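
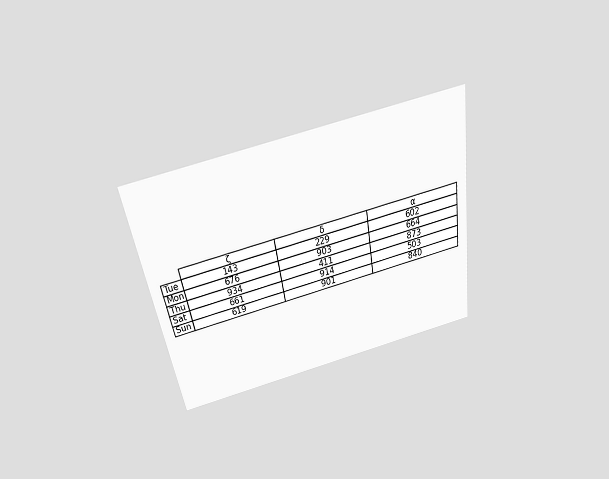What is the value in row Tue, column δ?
229

The chart is tilted about 9° counter-clockwise and viewed slightly from above. The (Tue, δ) cell reads 229.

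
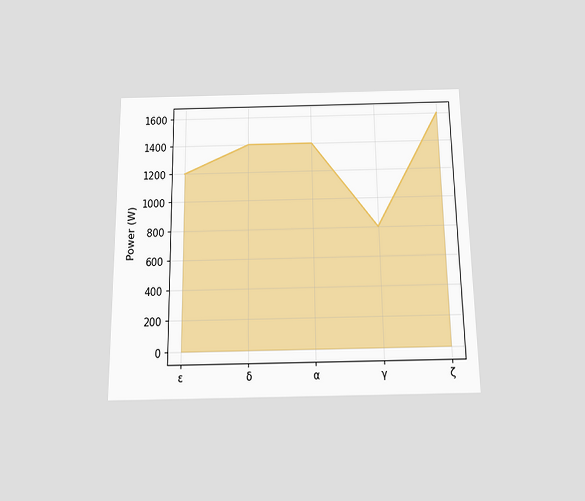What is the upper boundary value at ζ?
The chart is viewed slightly from below. At ζ the upper boundary is at 1600W.

1600W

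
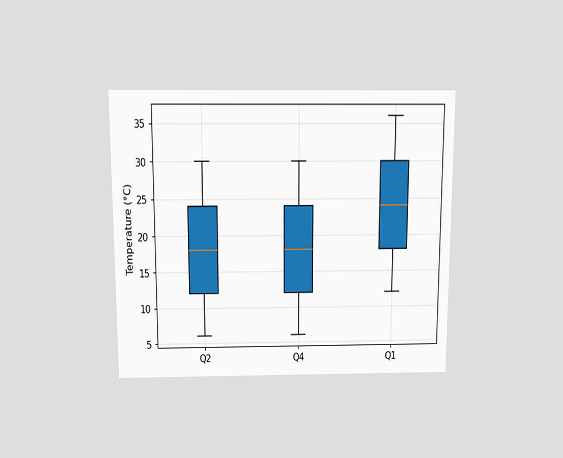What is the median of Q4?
The chart is viewed slightly from above. The median line in the Q4 box sits at 18°C.

18°C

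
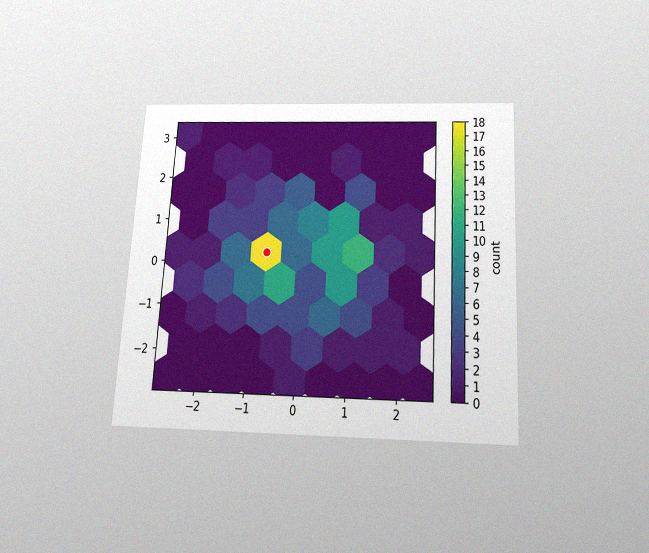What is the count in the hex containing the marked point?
18

The chart is tilted about 3° clockwise and viewed slightly from below, with some photo noise. The marked hex reads 18 on the colorbar.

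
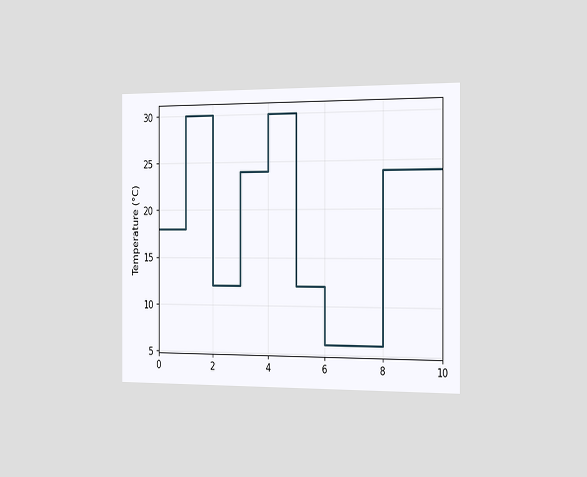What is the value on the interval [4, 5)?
30°C

The chart is viewed slightly from the right. On [4, 5) the step sits at 30°C.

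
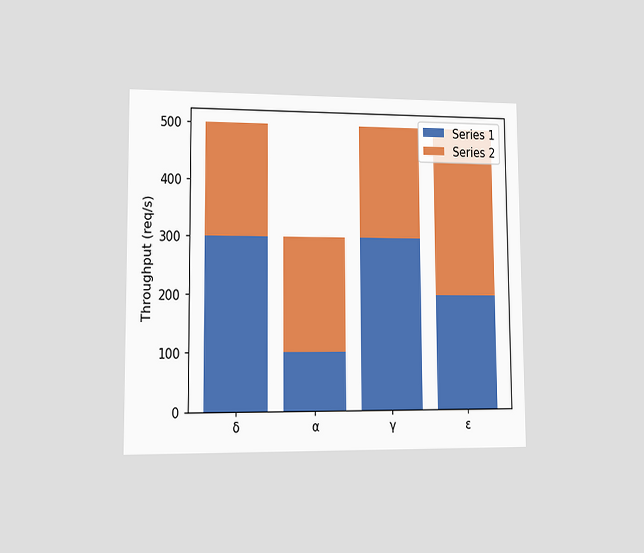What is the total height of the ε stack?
500req/s

The chart is viewed at a slight angle. The ε stack's top reaches 500req/s on the y-axis.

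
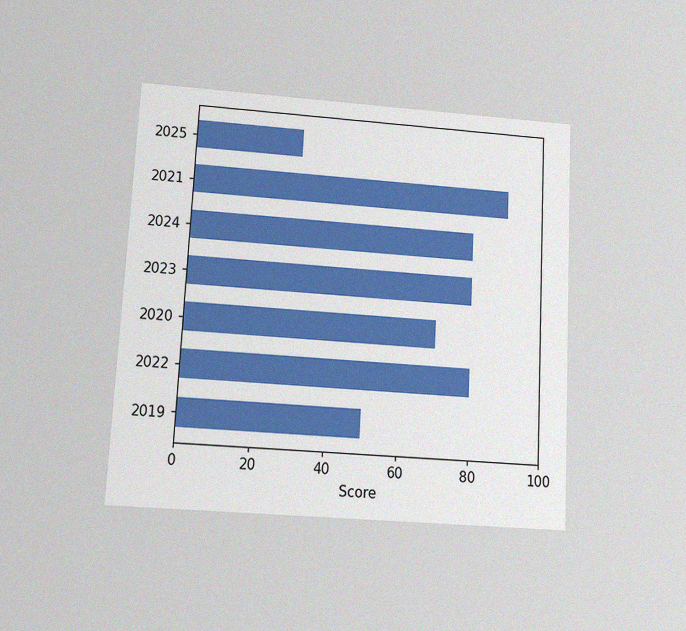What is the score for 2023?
80

The chart is tilted about 3° clockwise and viewed slightly from below, with some photo noise. Reading along the chart's x-axis, the 2023 bar reaches 80.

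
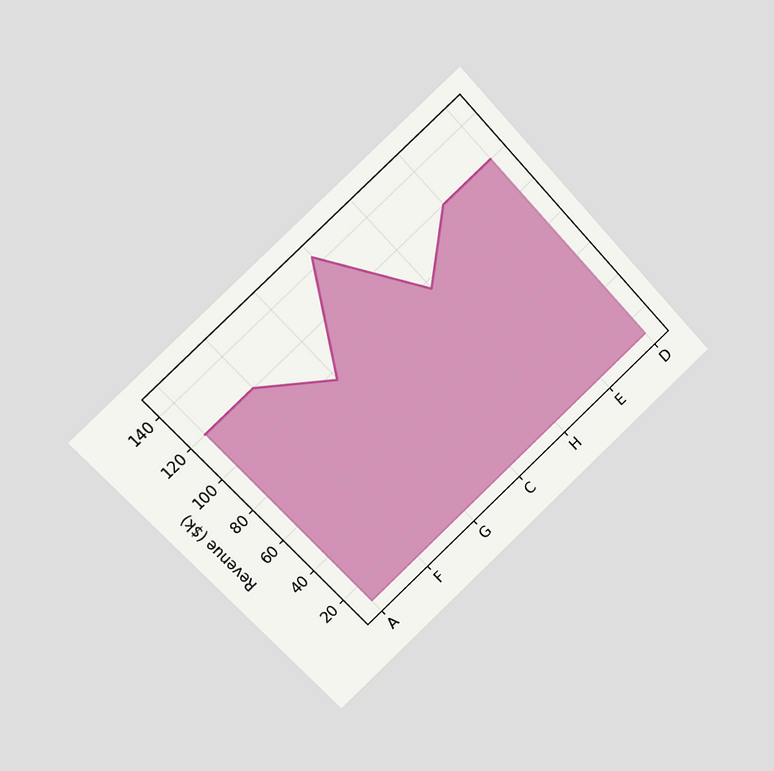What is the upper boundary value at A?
The chart is tilted about 43° counter-clockwise and viewed at a slight angle. At A the upper boundary is at $120k.

$120k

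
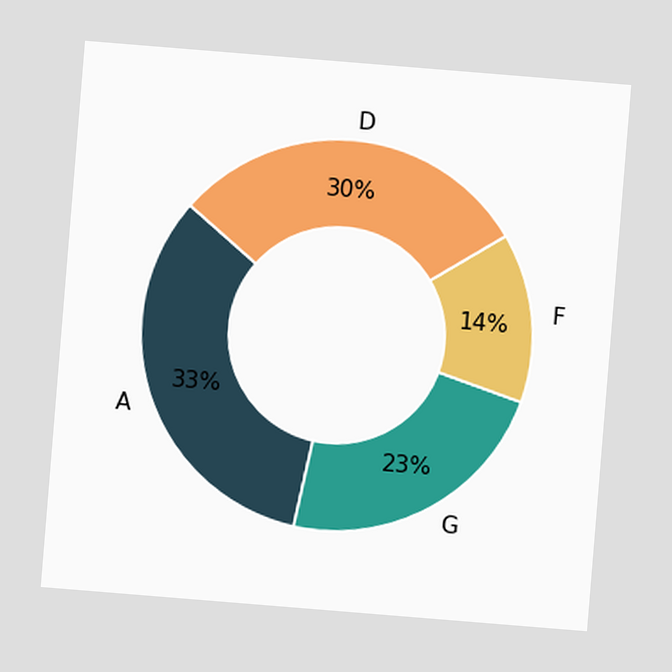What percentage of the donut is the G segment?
The chart is tilted about 5° clockwise. The G segment takes up 23% of the ring.

23%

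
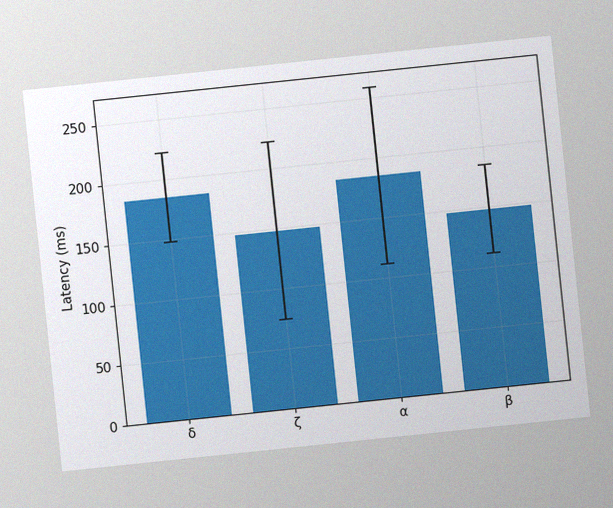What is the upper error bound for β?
The chart is tilted about 6° counter-clockwise, with some photo noise. The β bar's upper whisker reaches 185ms.

185ms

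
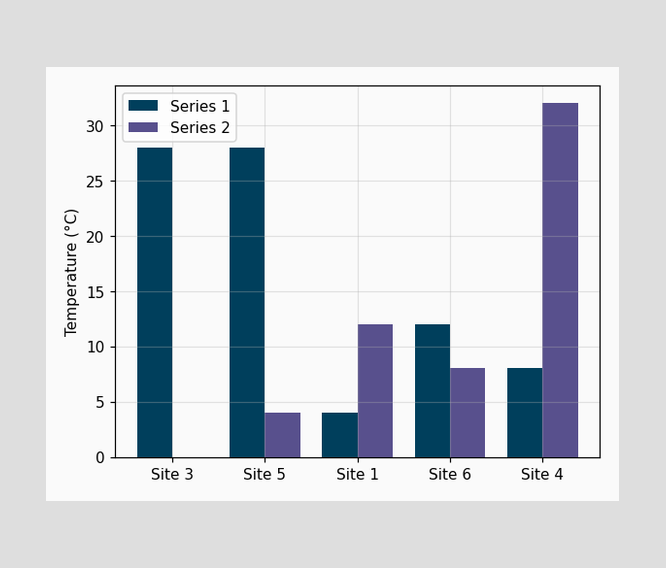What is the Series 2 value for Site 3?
The Series 2 bar at Site 3 reaches 0°C on the y-axis.

0°C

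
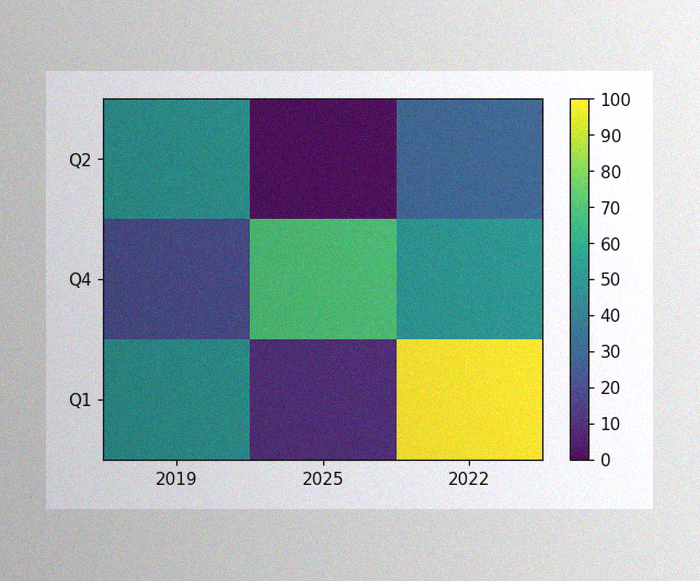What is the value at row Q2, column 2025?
0

The image has some photo noise and uneven lighting. Matching cell (Q2, 2025) against the colorbar gives 0.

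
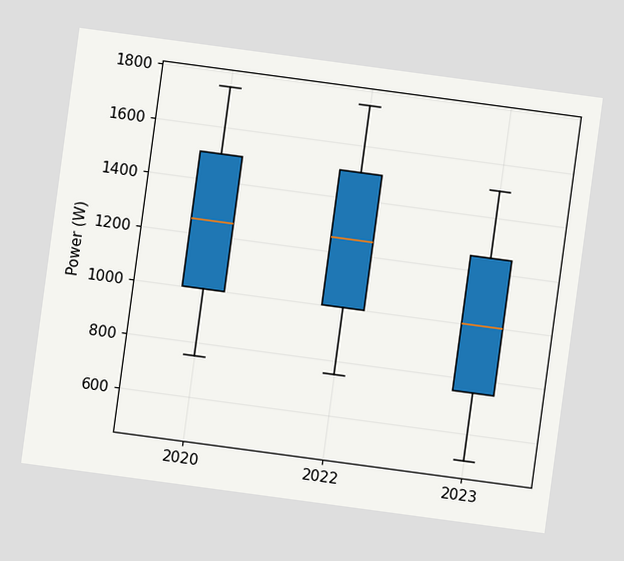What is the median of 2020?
The chart is tilted about 8° clockwise. The median line in the 2020 box sits at 1250W.

1250W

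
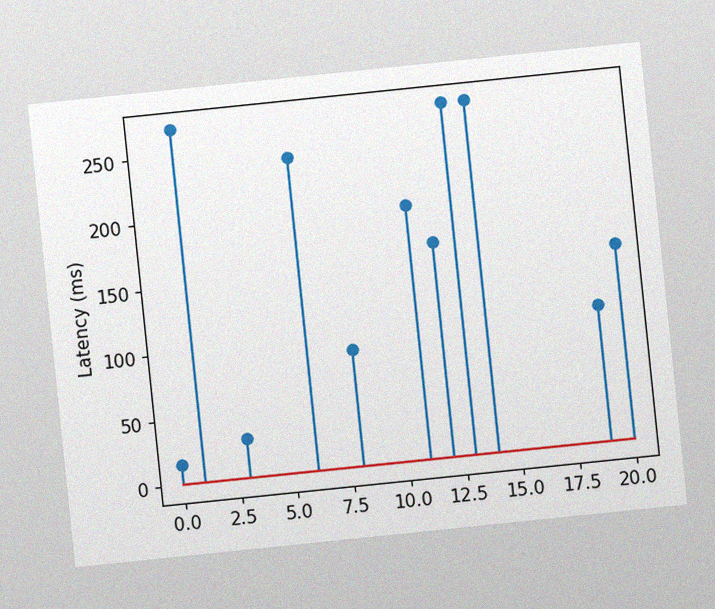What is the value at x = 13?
270ms

The chart is tilted about 6° counter-clockwise, with some photo noise. The stem at x=13 reaches 270ms.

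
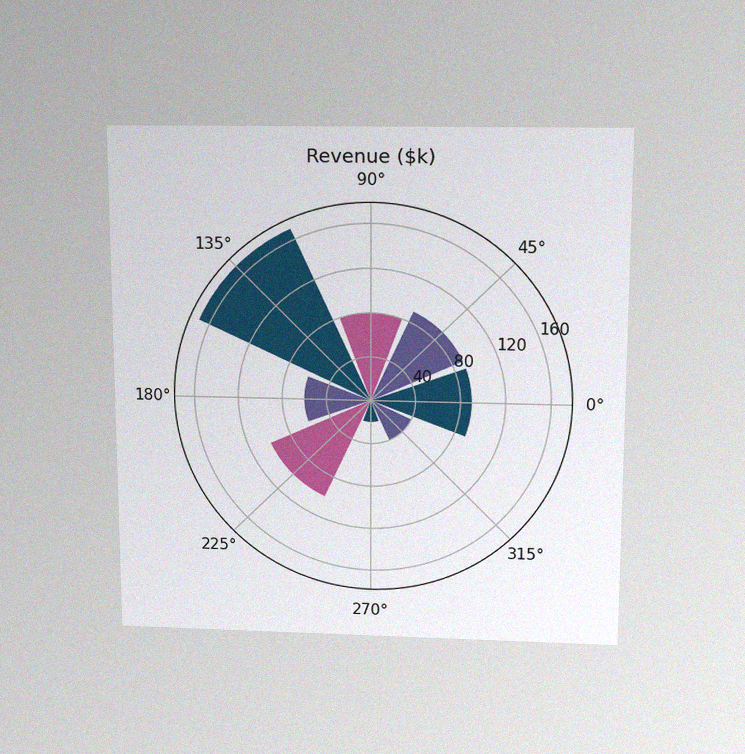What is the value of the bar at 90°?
The chart is viewed slightly from above, with some photo noise. The bar at 90° reaches $80k on the radial axis.

$80k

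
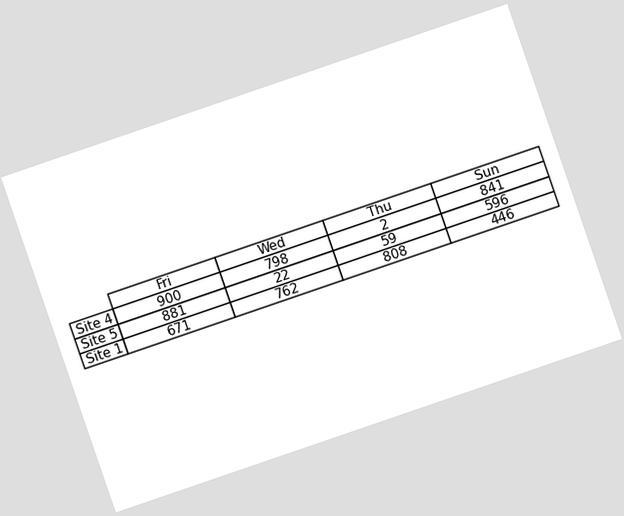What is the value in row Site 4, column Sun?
The chart is tilted about 19° counter-clockwise. The (Site 4, Sun) cell reads 841.

841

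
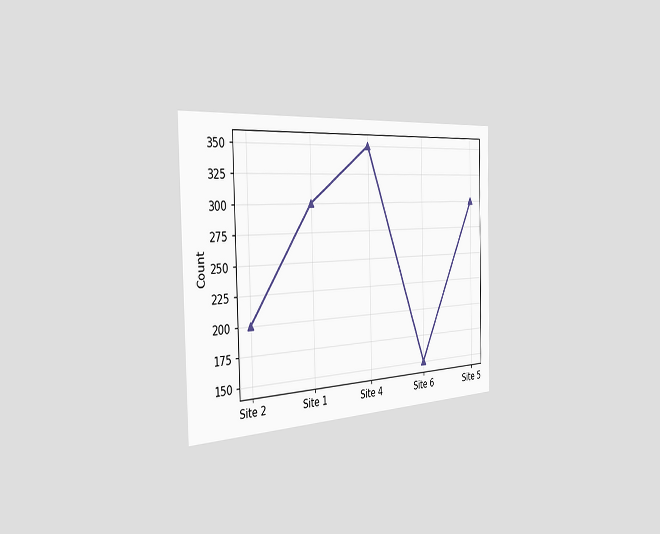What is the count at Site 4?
350

The chart is viewed slightly from the left. At Site 4, the line is at 350.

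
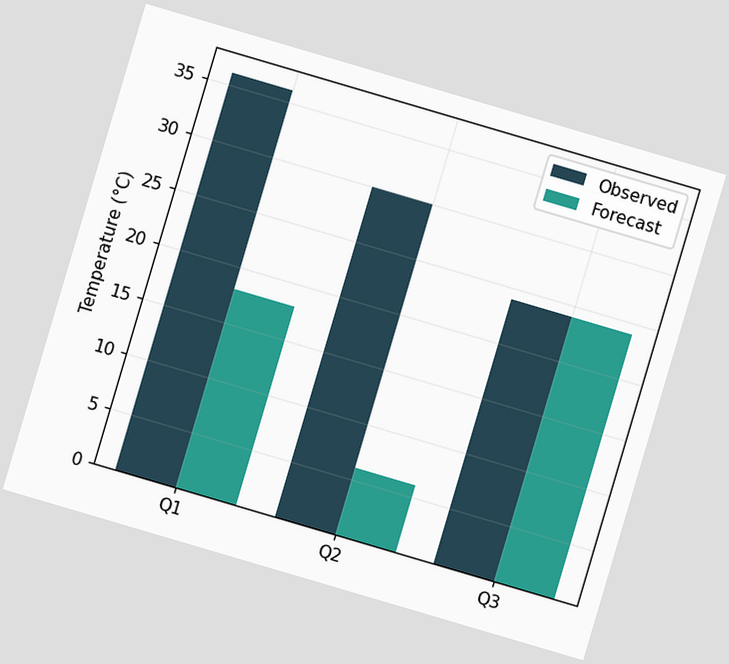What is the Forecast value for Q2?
6°C

The chart is tilted about 16° clockwise. The Forecast bar at Q2 reaches 6°C on the y-axis.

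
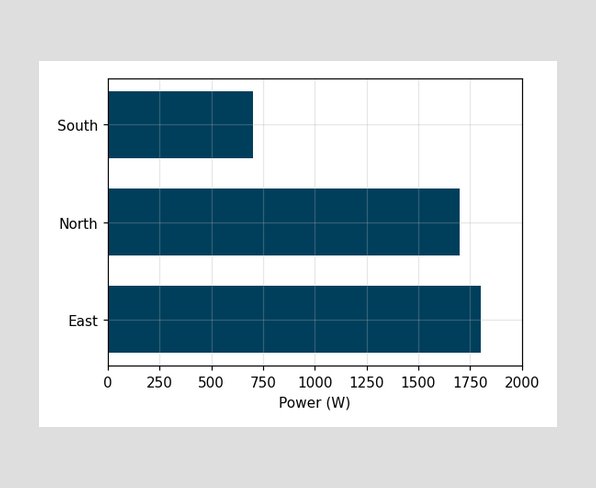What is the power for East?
1800W

Reading along the chart's x-axis, the East bar reaches 1800W.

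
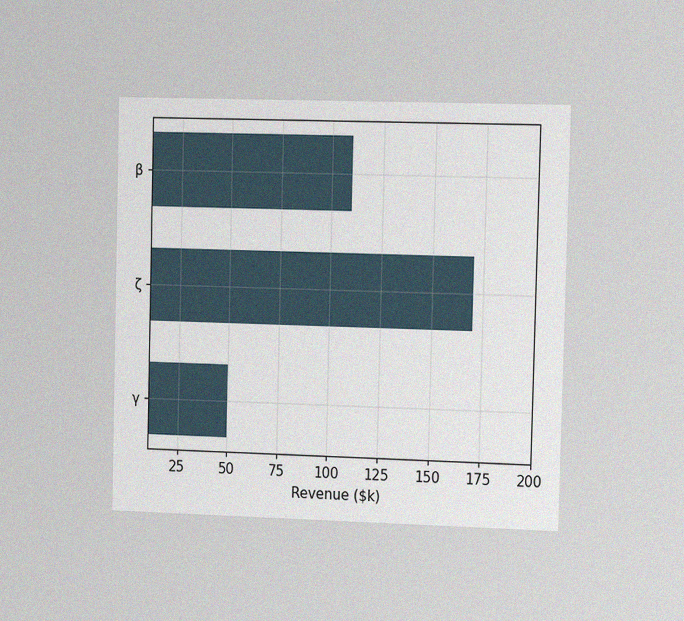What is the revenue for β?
$110k

The chart is viewed slightly from the right, with some photo noise. Reading along the chart's x-axis, the β bar reaches $110k.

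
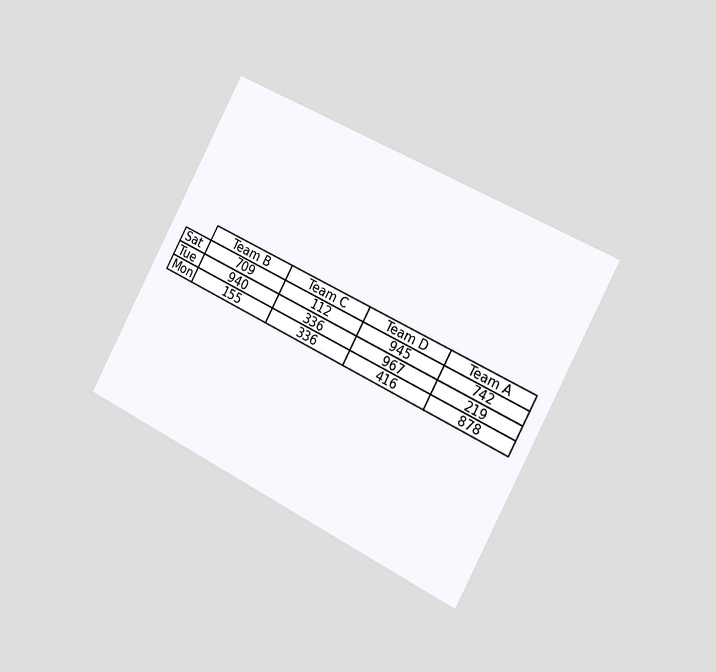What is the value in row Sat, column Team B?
709

The chart is tilted about 28° clockwise and viewed slightly from the right. The (Sat, Team B) cell reads 709.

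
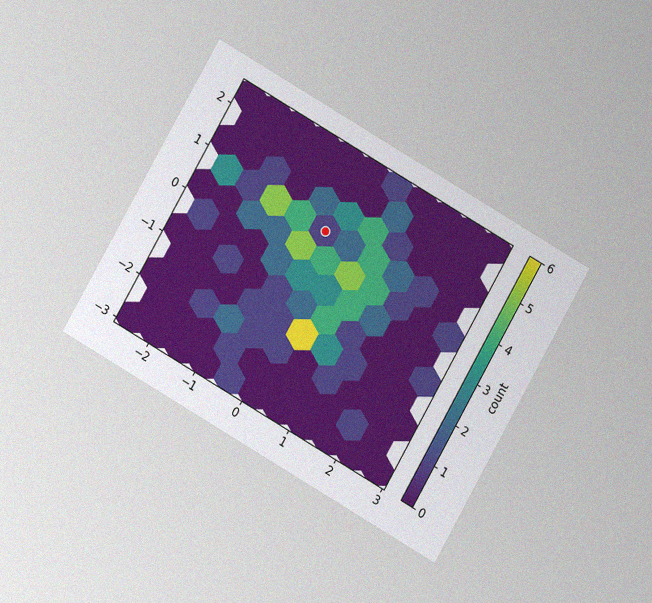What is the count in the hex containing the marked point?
The chart is tilted about 30° clockwise and viewed at a slight angle, with some photo noise. The marked hex reads 1 on the colorbar.

1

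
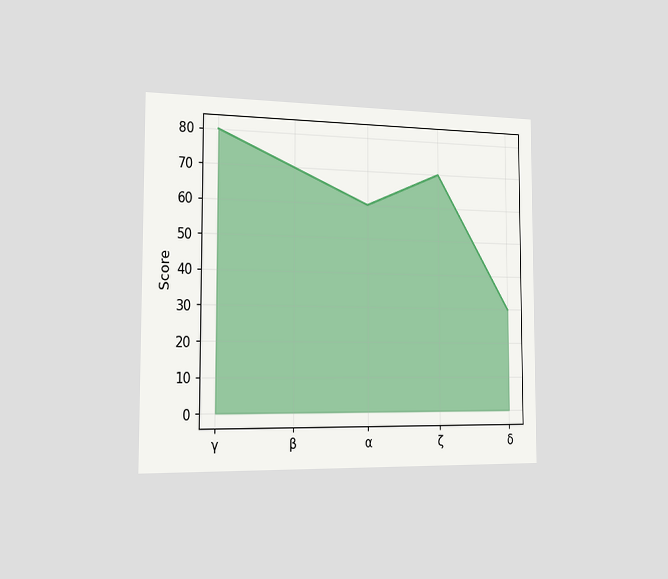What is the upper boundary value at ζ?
70

The chart is viewed slightly from the left. At ζ the upper boundary is at 70.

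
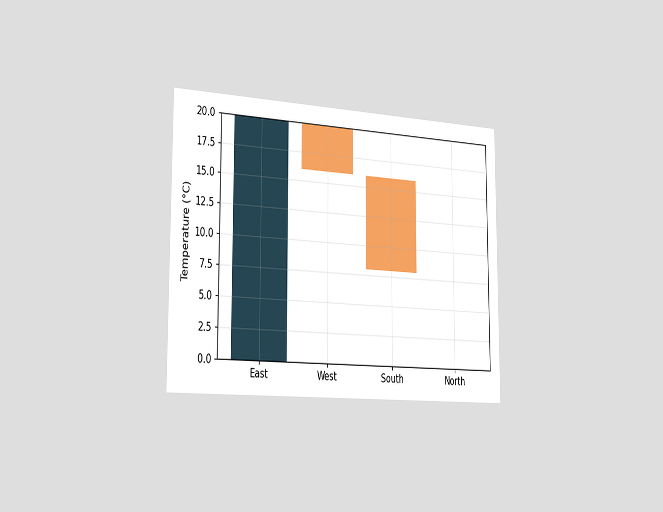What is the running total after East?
20°C

The chart is viewed slightly from the left. After East the running total reaches 20°C.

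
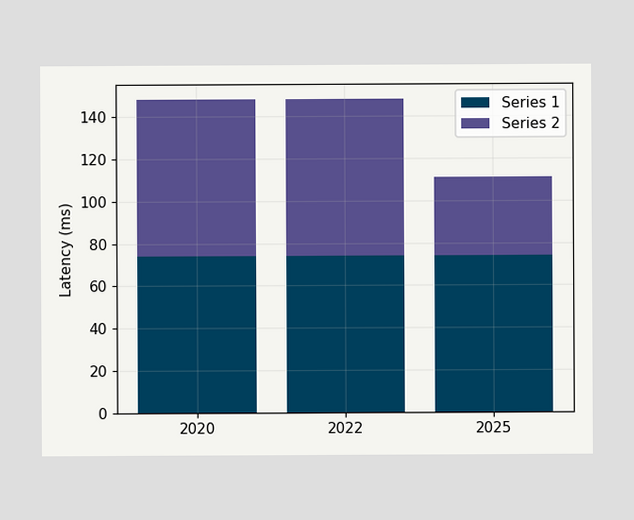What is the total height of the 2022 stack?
The 2022 stack's top reaches 148ms on the y-axis.

148ms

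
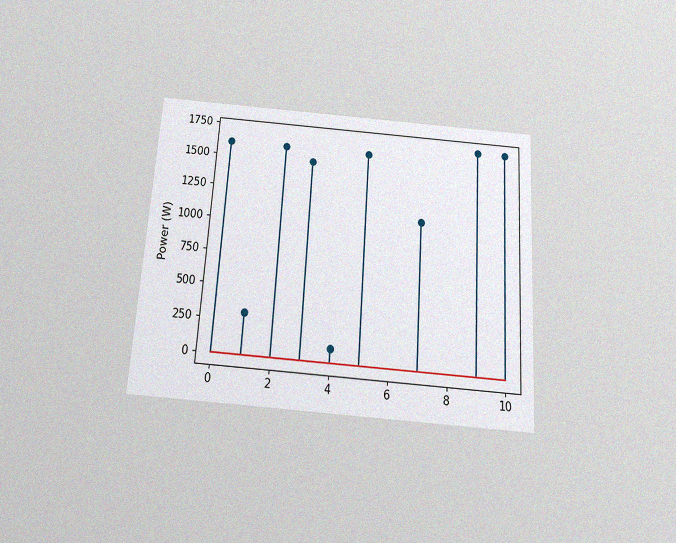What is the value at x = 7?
The chart is tilted about 4° clockwise and viewed slightly from below, with some photo noise. The stem at x=7 reaches 1100W.

1100W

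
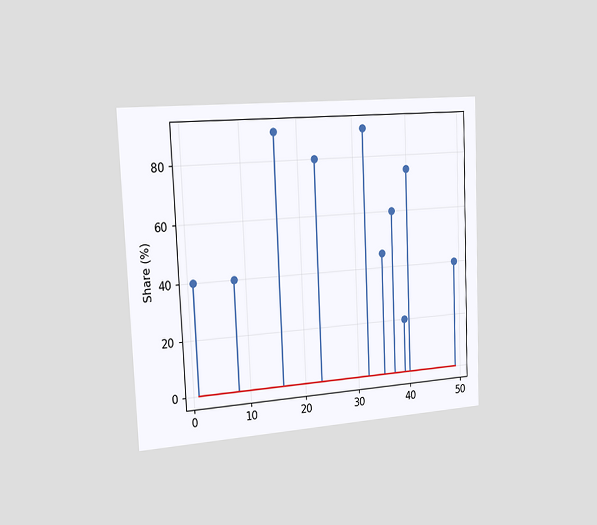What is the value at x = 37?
The chart is tilted about 2° counter-clockwise and viewed slightly from the left. The stem at x=37 reaches 60%.

60%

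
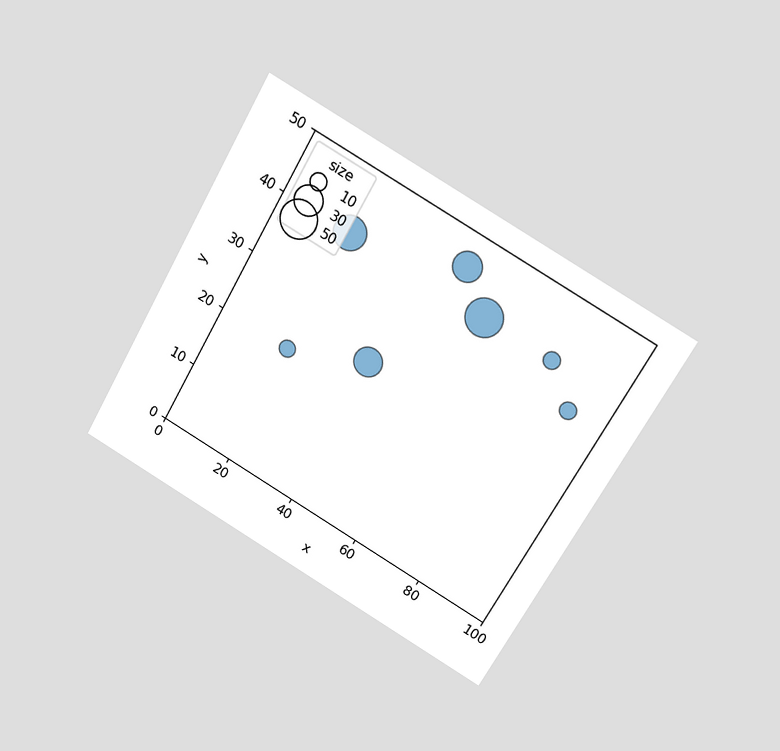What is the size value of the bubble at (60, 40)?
50

The chart is tilted about 30° clockwise and viewed slightly from above. Matching the bubble at (60, 40) against the size legend gives 50.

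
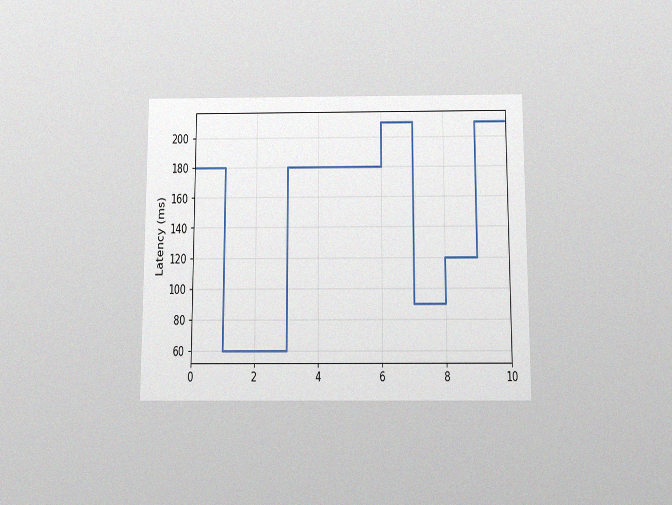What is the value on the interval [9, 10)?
The chart is viewed slightly from below, with some photo noise. On [9, 10) the step sits at 210ms.

210ms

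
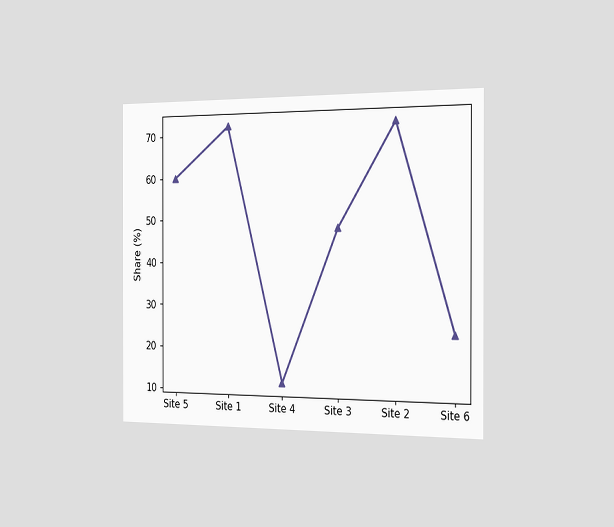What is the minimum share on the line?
12%

The chart is viewed slightly from the right. The lowest point is at Site 4, and reading across to the y-axis gives 12%.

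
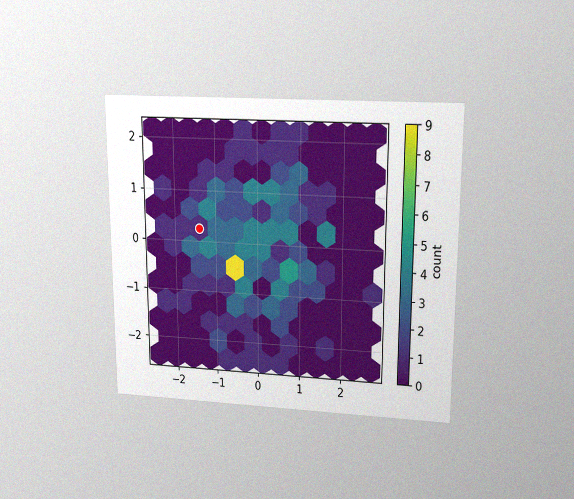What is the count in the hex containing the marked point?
The chart is viewed slightly from above, with some photo noise. The marked hex reads 1 on the colorbar.

1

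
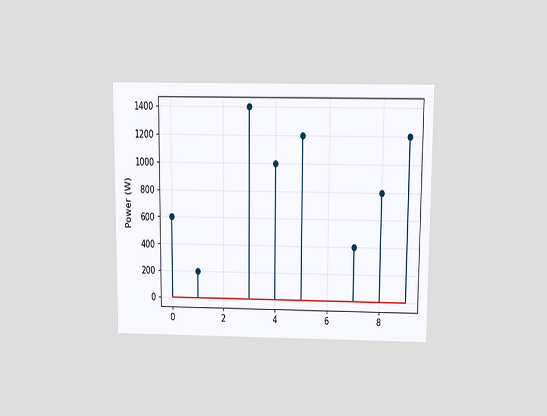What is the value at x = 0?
600W

The chart is viewed slightly from above. The stem at x=0 reaches 600W.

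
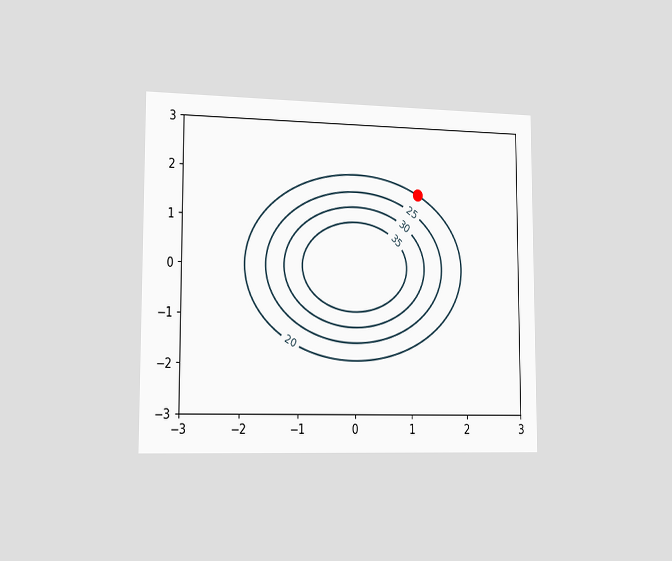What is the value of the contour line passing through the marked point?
20

The chart is viewed slightly from the left. The marked point sits on the contour labelled 20.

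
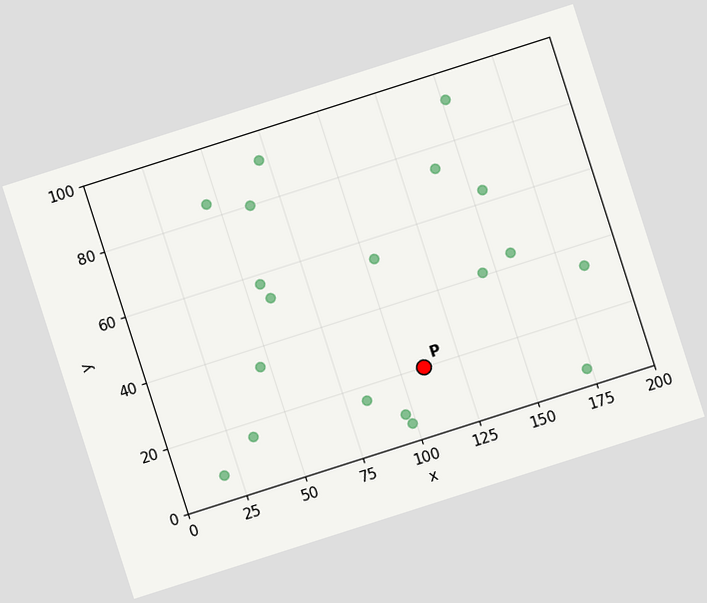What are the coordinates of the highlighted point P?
The chart is tilted about 18° counter-clockwise. Following the gridlines from P to each axis, P sits at (110, 20).

(110, 20)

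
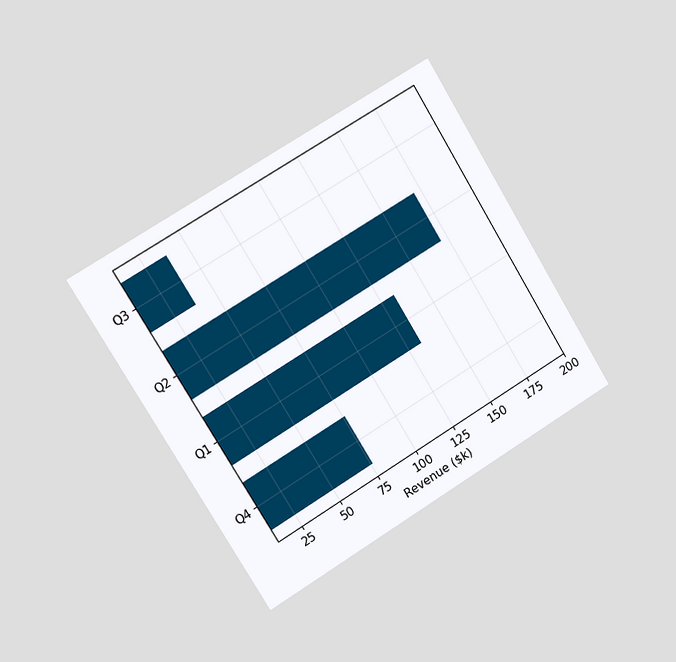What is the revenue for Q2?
$171k

The chart is tilted about 31° counter-clockwise and viewed slightly from the left. Reading along the chart's x-axis, the Q2 bar reaches $171k.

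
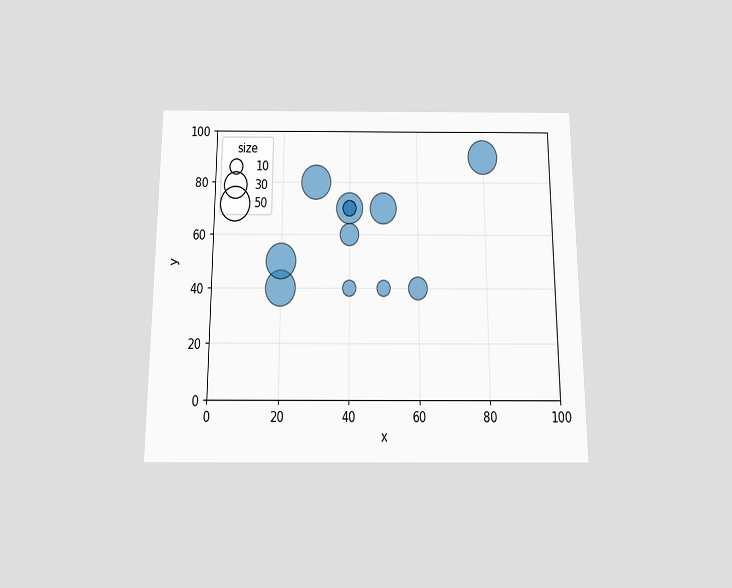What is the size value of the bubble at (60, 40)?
The chart is viewed slightly from below. Matching the bubble at (60, 40) against the size legend gives 20.

20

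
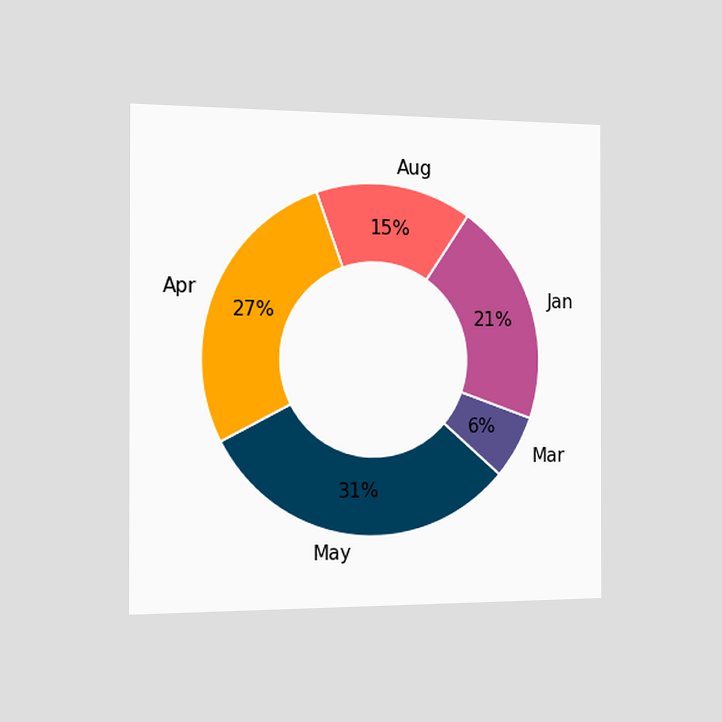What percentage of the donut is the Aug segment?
The chart is viewed slightly from the left. The Aug segment takes up 15% of the ring.

15%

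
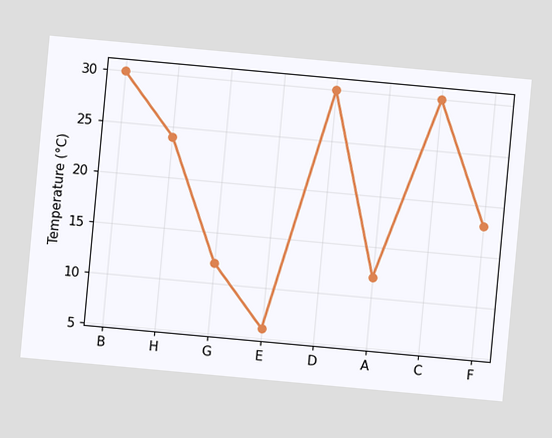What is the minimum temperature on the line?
6°C

The chart is tilted about 5° clockwise. The lowest point is at E, and reading across to the y-axis gives 6°C.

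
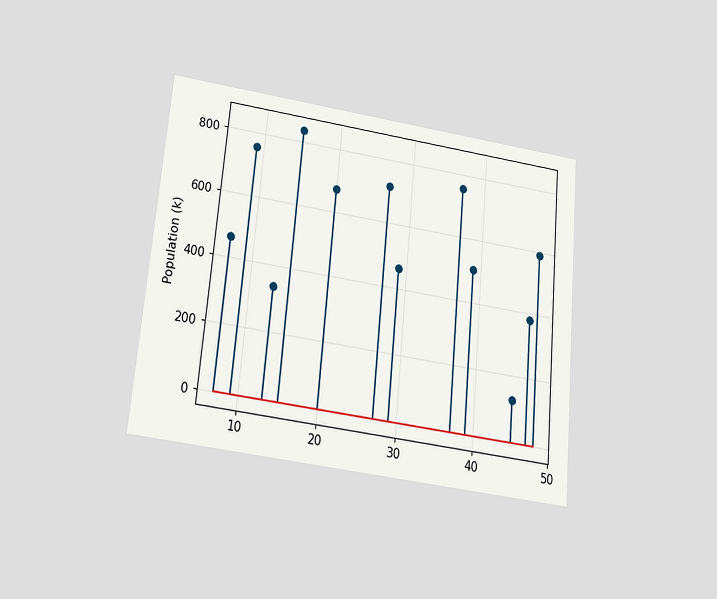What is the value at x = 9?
756k

The chart is tilted about 5° clockwise and viewed slightly from below. The stem at x=9 reaches 756k.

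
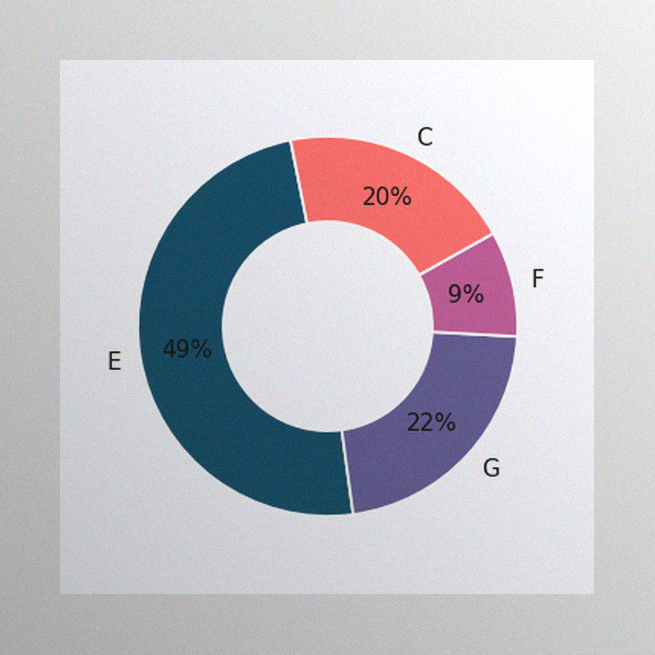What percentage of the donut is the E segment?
49%

The image has some photo noise and uneven lighting. The E segment takes up 49% of the ring.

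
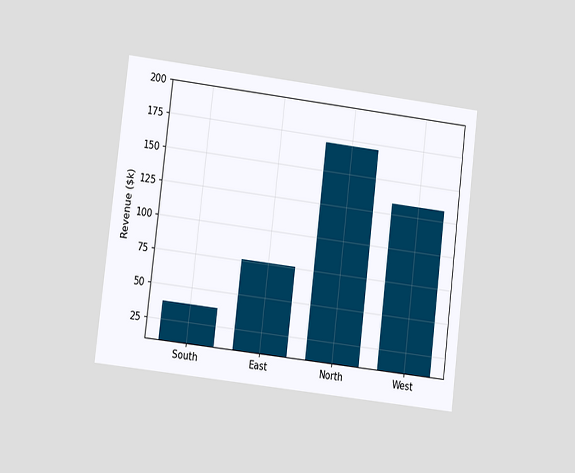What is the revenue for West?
The chart is tilted about 7° clockwise and viewed at a slight angle. Reading along the chart's y-axis, the West bar reaches $133k.

$133k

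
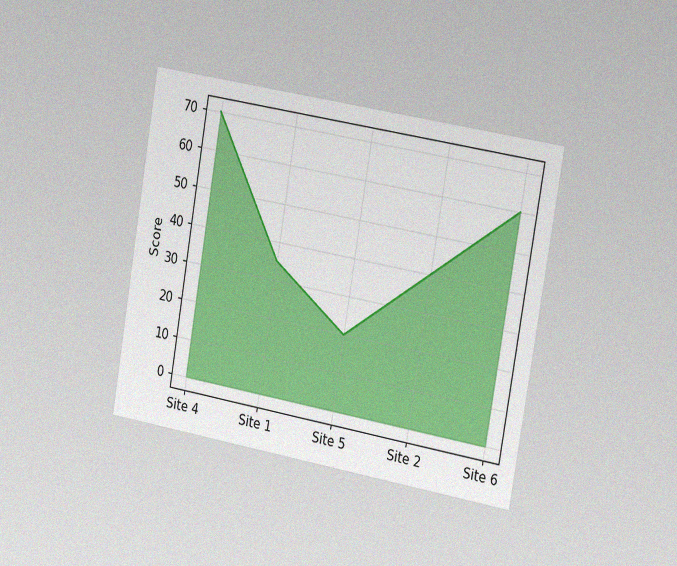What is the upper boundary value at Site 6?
60

The chart is tilted about 10° clockwise and viewed slightly from the right, with some photo noise. At Site 6 the upper boundary is at 60.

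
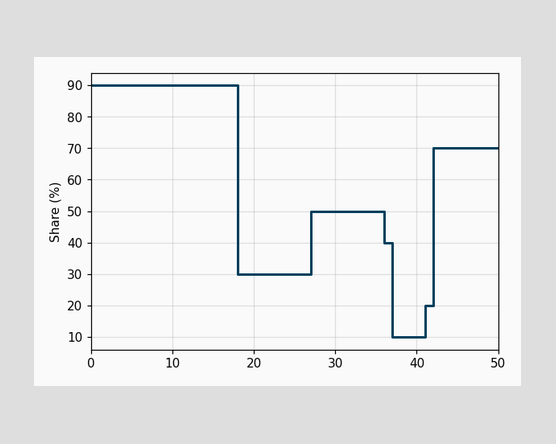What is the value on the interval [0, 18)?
On [0, 18) the step sits at 90%.

90%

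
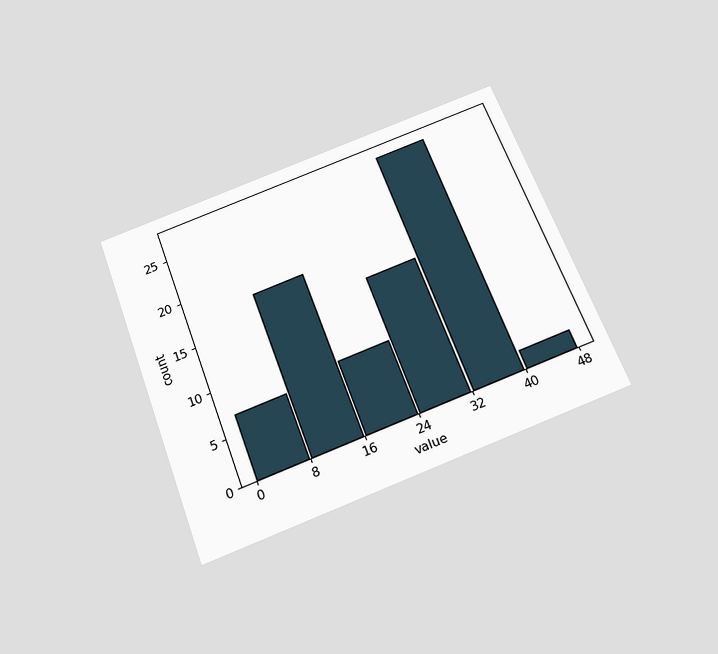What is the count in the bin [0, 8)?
The chart is tilted about 20° counter-clockwise and viewed slightly from below. The [0, 8) bin has height 7.

7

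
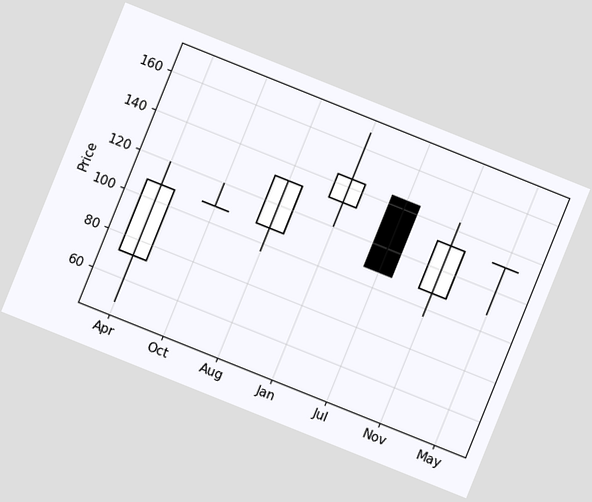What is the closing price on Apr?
The chart is tilted about 22° clockwise. The Apr candle closes at 108.

108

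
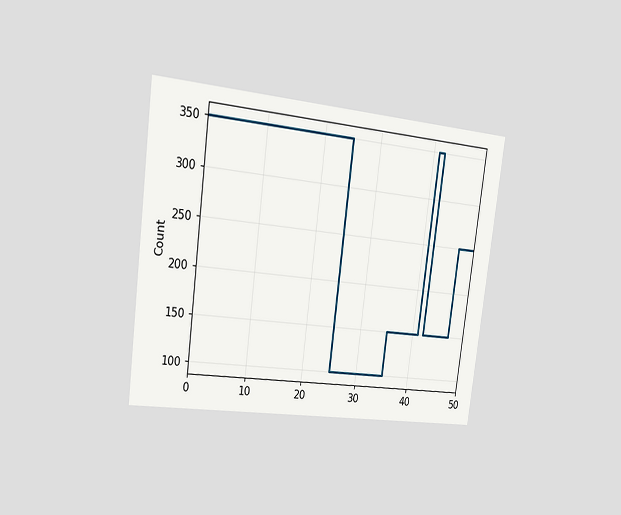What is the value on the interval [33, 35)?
The chart is tilted about 7° clockwise and viewed slightly from the left. On [33, 35) the step sits at 100.

100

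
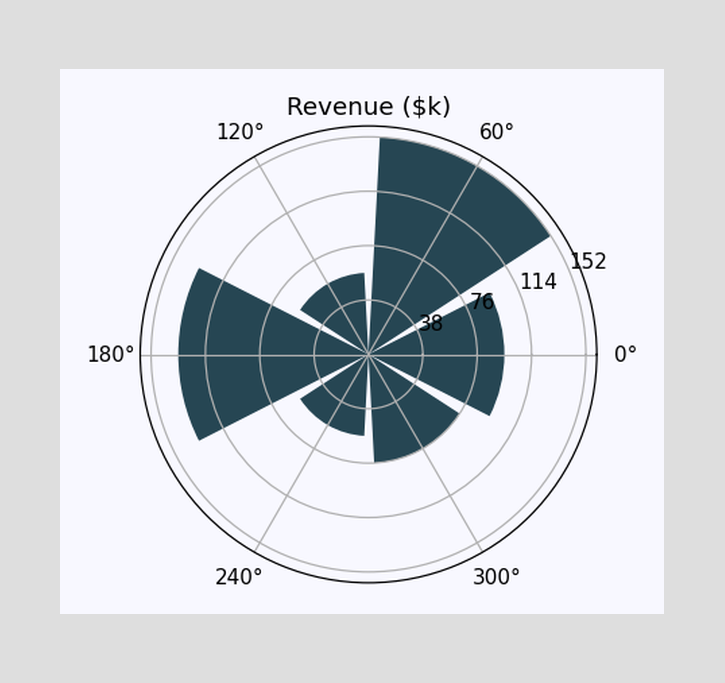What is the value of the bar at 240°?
The bar at 240° reaches $57k on the radial axis.

$57k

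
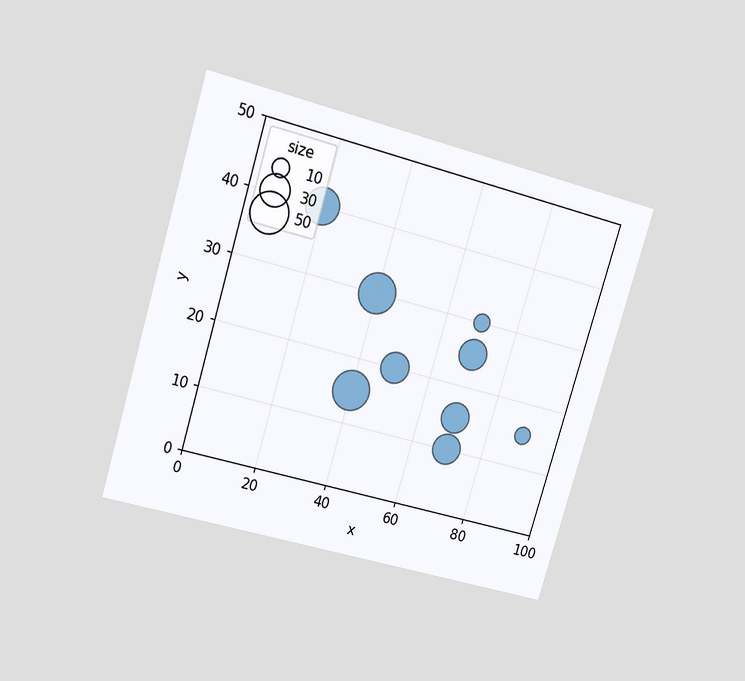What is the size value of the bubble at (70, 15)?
30

The chart is tilted about 17° clockwise and viewed at a slight angle. Matching the bubble at (70, 15) against the size legend gives 30.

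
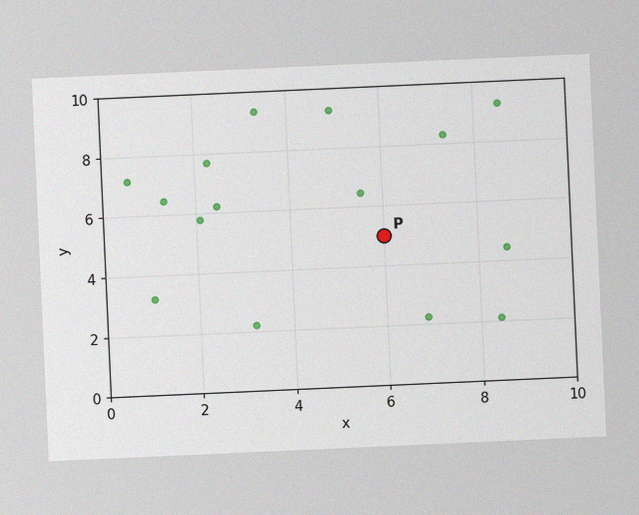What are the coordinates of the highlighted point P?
The chart is tilted about 3° counter-clockwise, with some photo noise. Following the gridlines from P to each axis, P sits at (6, 5).

(6, 5)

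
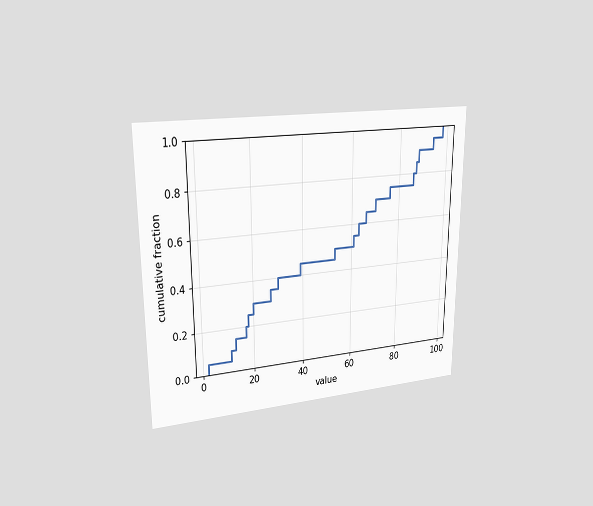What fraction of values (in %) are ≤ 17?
The chart is viewed at a slight angle. At x=17 the ECDF step is at 20%.

20%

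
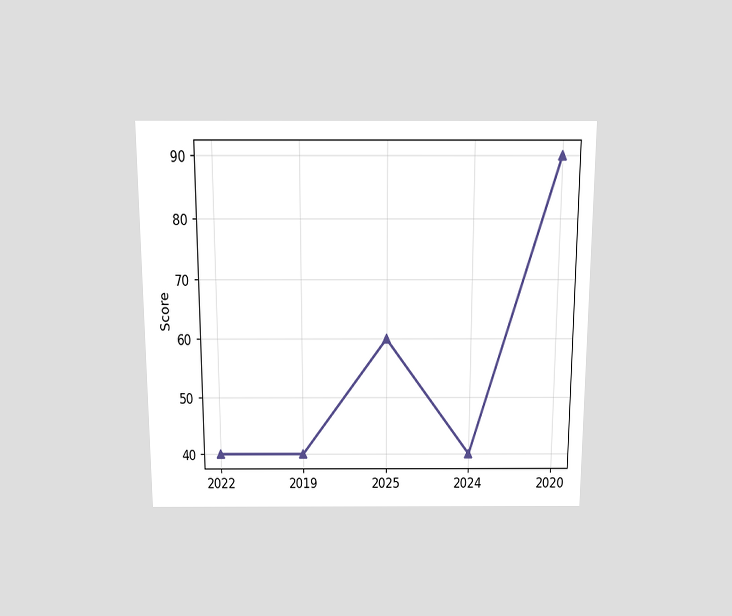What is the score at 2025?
60

The chart is viewed slightly from above. At 2025, the line is at 60.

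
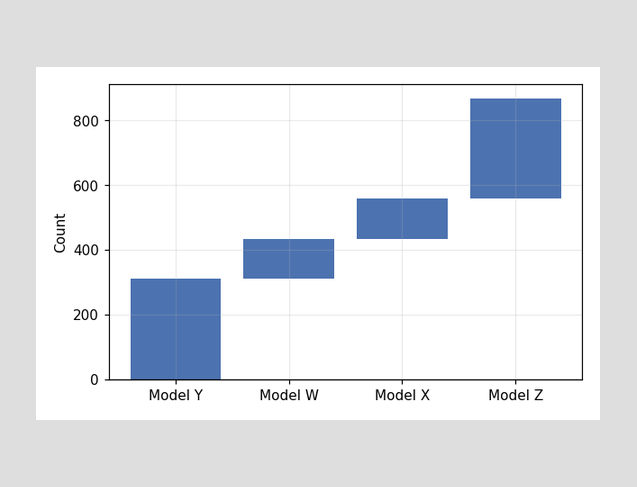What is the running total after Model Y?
After Model Y the running total reaches 310.

310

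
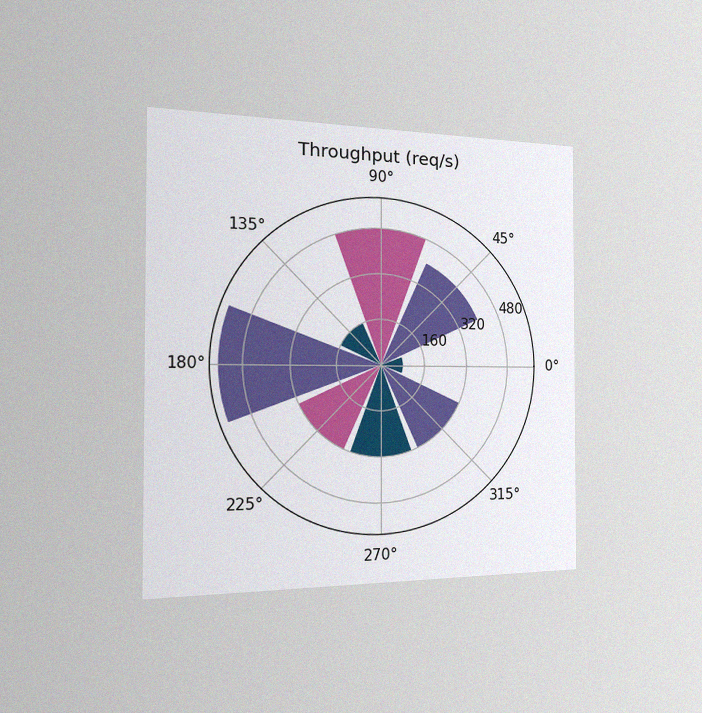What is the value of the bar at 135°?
The chart is viewed slightly from the left, with some photo noise. The bar at 135° reaches 160req/s on the radial axis.

160req/s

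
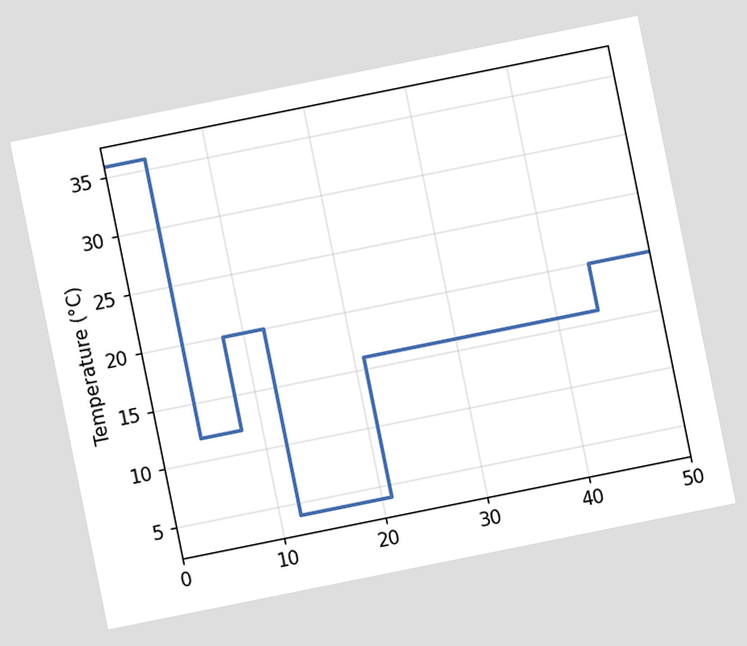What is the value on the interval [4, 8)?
12°C

The chart is tilted about 11° counter-clockwise. On [4, 8) the step sits at 12°C.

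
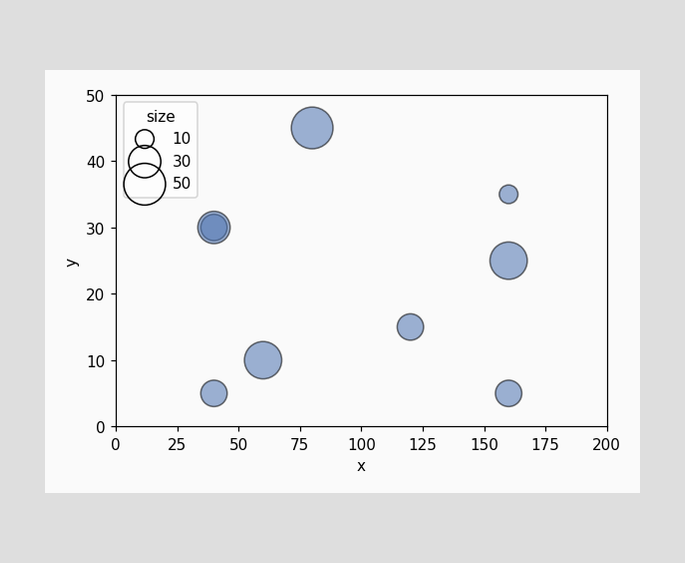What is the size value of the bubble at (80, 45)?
50

Matching the bubble at (80, 45) against the size legend gives 50.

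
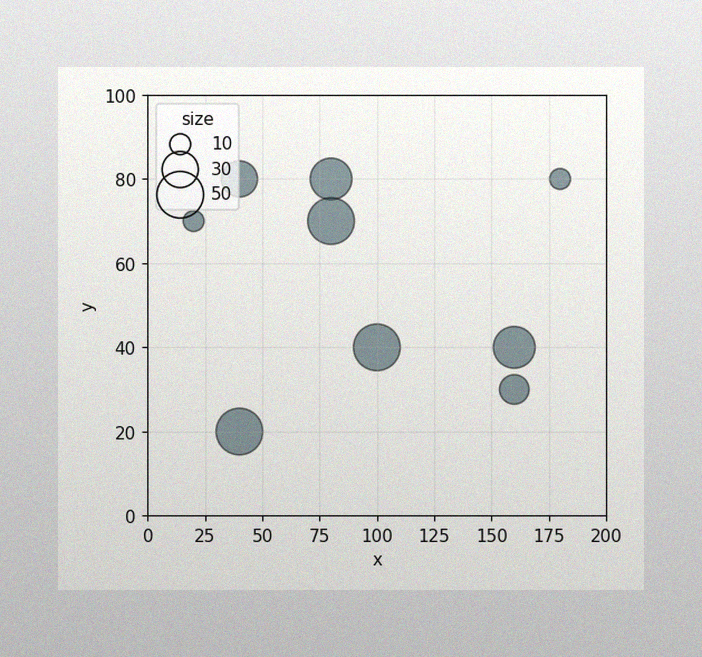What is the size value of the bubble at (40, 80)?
The image has some photo noise and uneven lighting. Matching the bubble at (40, 80) against the size legend gives 30.

30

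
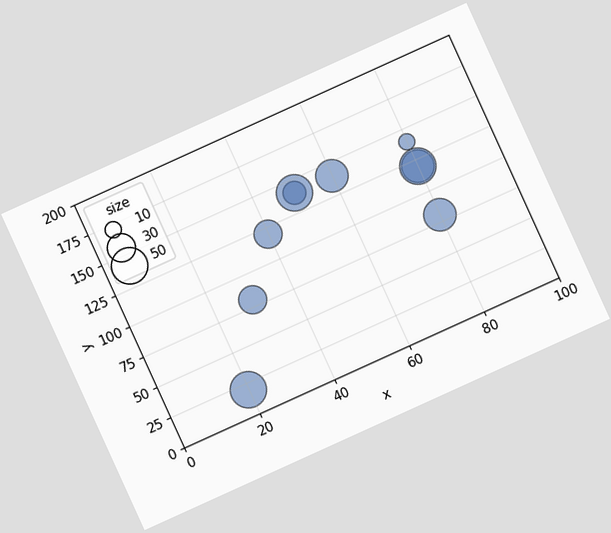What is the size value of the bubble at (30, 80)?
30

The chart is tilted about 24° counter-clockwise. Matching the bubble at (30, 80) against the size legend gives 30.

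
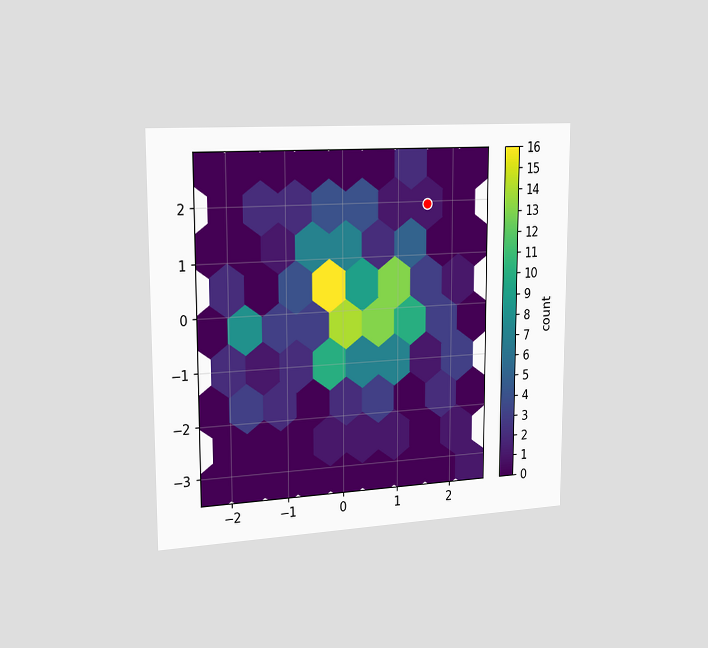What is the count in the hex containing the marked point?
The chart is viewed slightly from the left. The marked hex reads 1 on the colorbar.

1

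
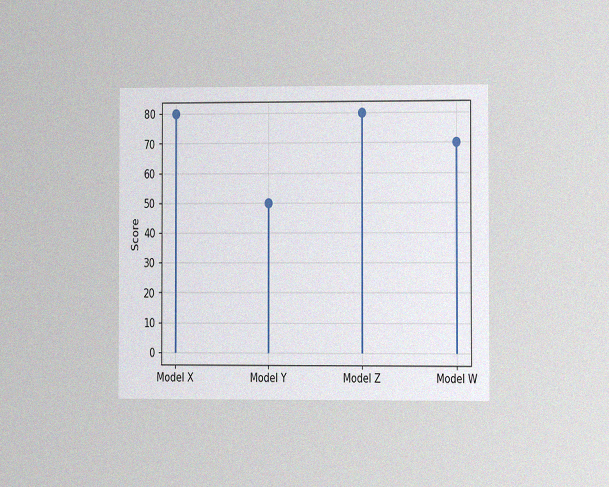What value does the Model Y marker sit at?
50

The chart is viewed slightly from the right, with some photo noise. The Model Y marker sits at 50.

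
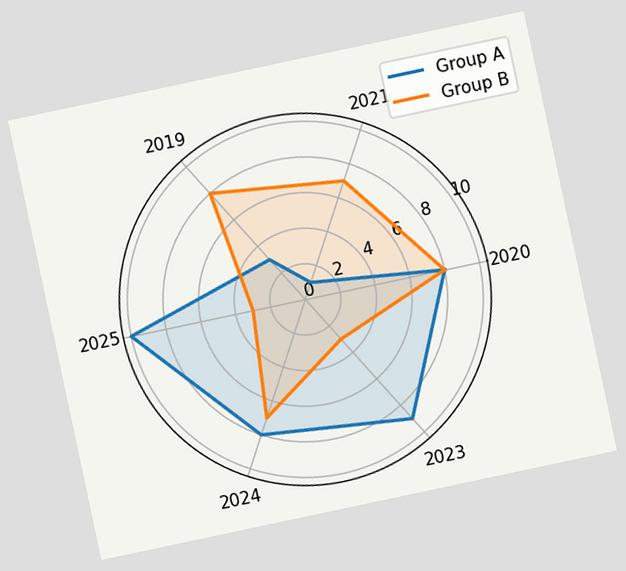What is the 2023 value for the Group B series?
The chart is tilted about 12° counter-clockwise. On the 2023 axis, Group B reaches 3.

3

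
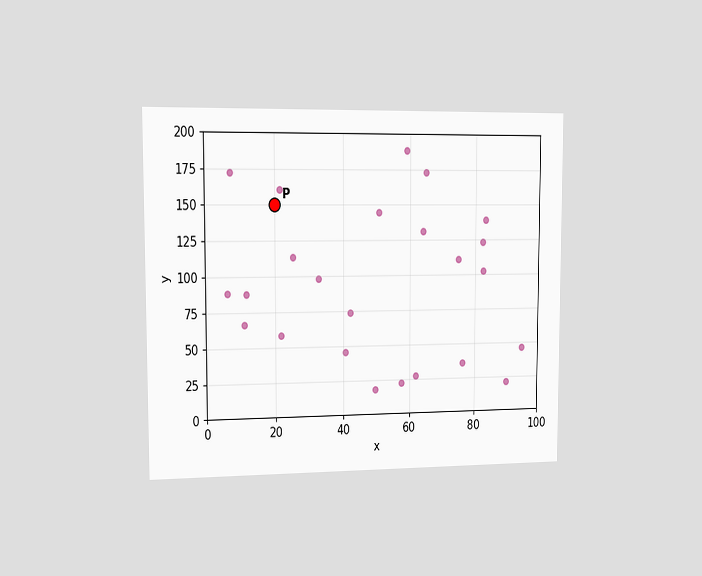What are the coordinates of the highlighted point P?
(20, 150)

The chart is viewed slightly from the left. Following the gridlines from P to each axis, P sits at (20, 150).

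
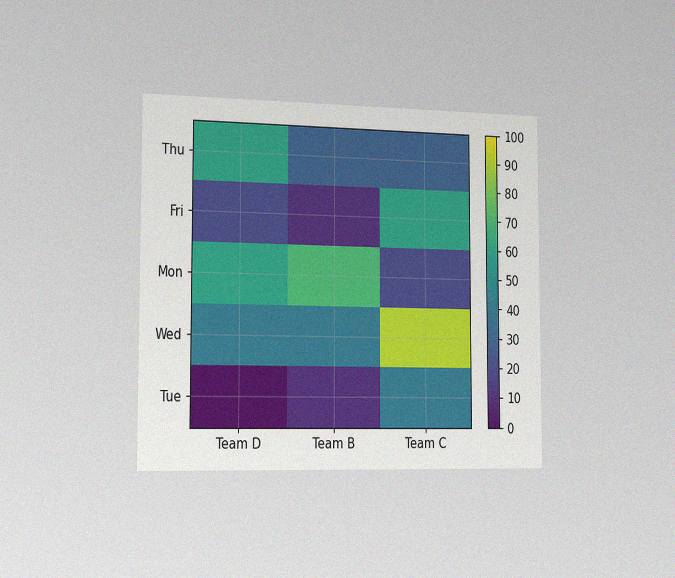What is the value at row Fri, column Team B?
The chart is viewed slightly from the left, with some photo noise. Matching cell (Fri, Team B) against the colorbar gives 10.

10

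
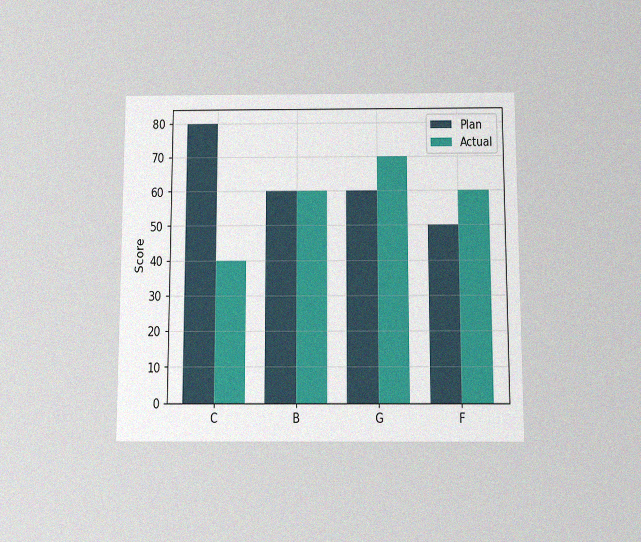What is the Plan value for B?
The chart is viewed slightly from below, with some photo noise. The Plan bar at B reaches 60 on the y-axis.

60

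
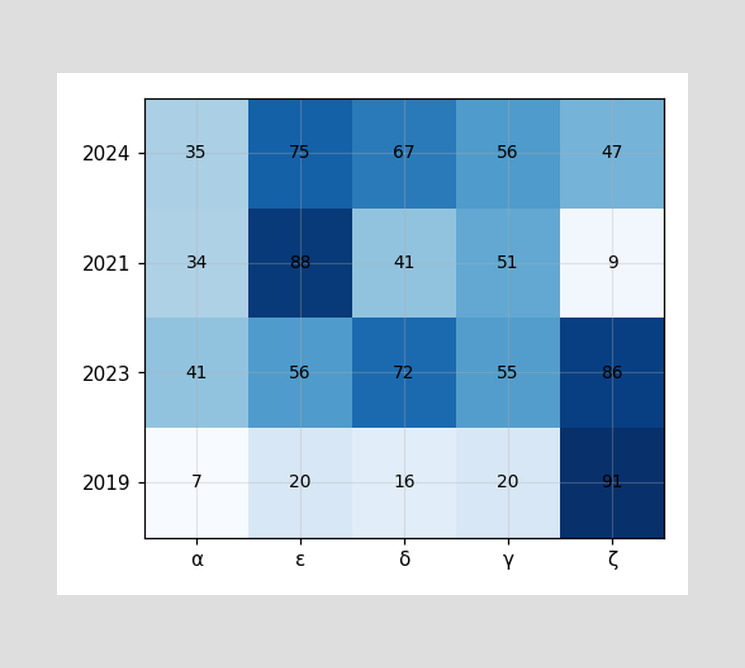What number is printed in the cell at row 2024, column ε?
The (2024, ε) cell reads 75.

75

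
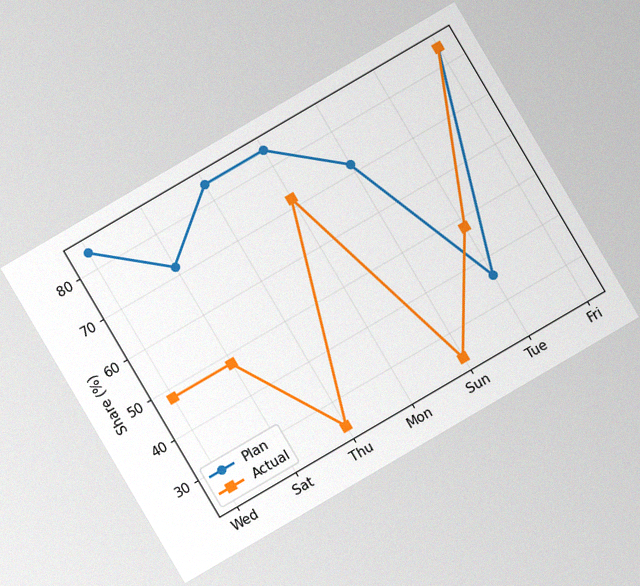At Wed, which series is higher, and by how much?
The chart is tilted about 30° counter-clockwise, with some photo noise. At Wed, Plan sits above the other line by 36%.

Plan, by 36%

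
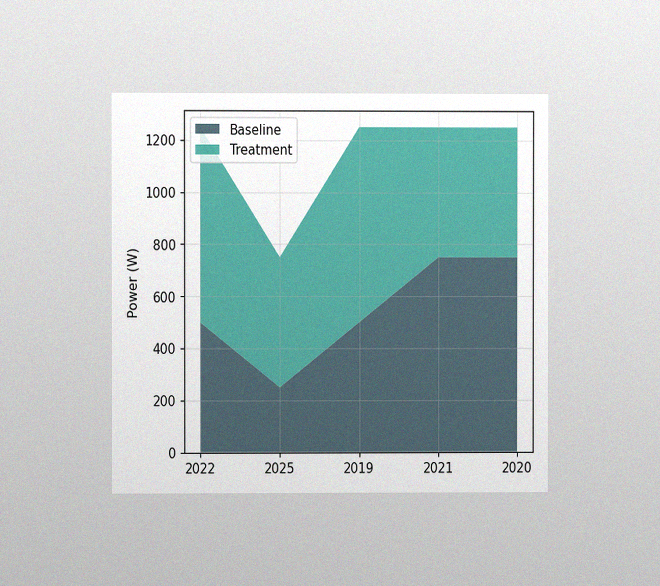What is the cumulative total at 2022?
The chart is viewed at a slight angle, with some photo noise. The stacked total at 2022 reaches 1250W.

1250W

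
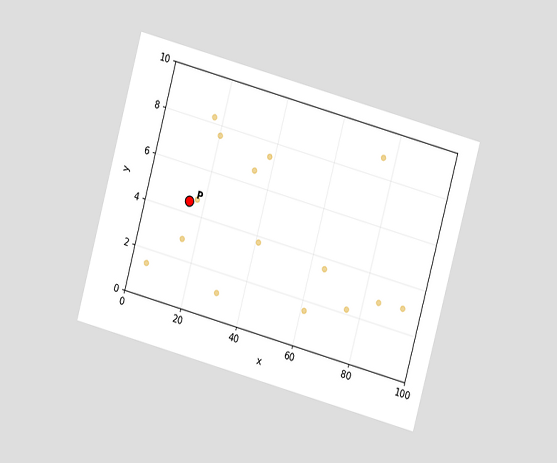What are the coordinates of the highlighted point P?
(15, 4.5)

The chart is tilted about 15° clockwise and viewed at a slight angle. Following the gridlines from P to each axis, P sits at (15, 4.5).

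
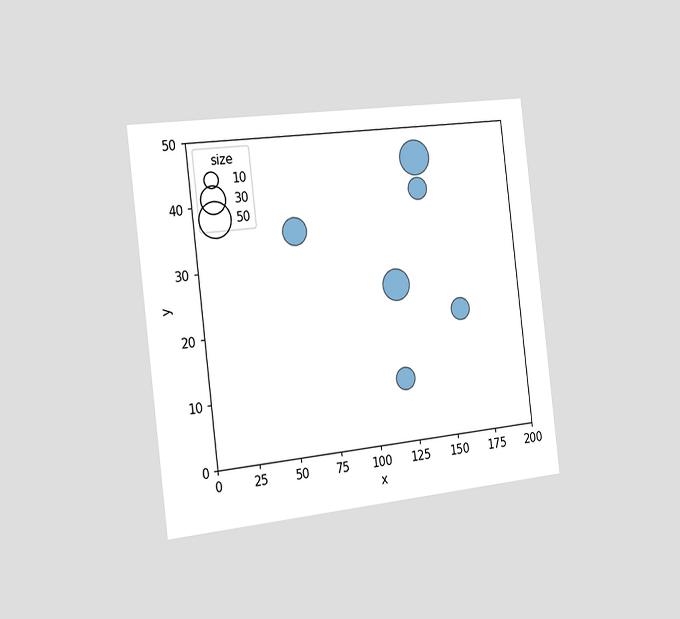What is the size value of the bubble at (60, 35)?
The chart is tilted about 7° counter-clockwise and viewed slightly from the left. Matching the bubble at (60, 35) against the size legend gives 30.

30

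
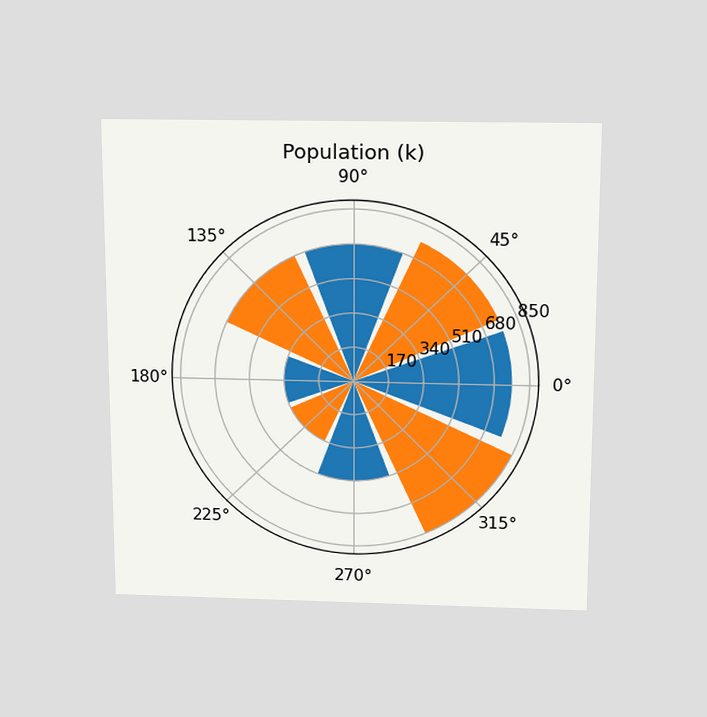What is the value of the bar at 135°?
The chart is viewed slightly from above. The bar at 135° reaches 680k on the radial axis.

680k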